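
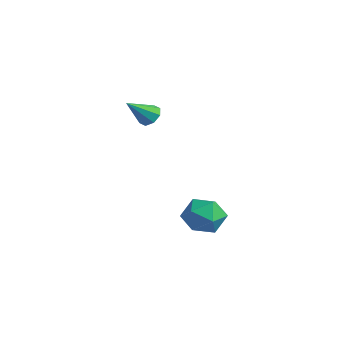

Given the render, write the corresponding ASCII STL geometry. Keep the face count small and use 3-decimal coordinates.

solid 
facet normal 0.026 1.000 -0.015
outer loop
vertex 0.666 0.026 -3.966
vertex 0.528 0.046 -2.839
vertex 1.573 0.012 -3.283
endloop
endfacet
facet normal 0.420 0.727 -0.543
outer loop
vertex 0.666 0.026 -3.966
vertex 1.573 0.012 -3.283
vertex 1.543 -0.657 -4.201
endloop
endfacet
facet normal -0.005 0.319 -0.948
outer loop
vertex 0.666 0.026 -3.966
vertex 1.543 -0.657 -4.201
vertex 0.479 -1.036 -4.323
endloop
endfacet
facet normal -0.661 0.341 -0.668
outer loop
vertex 0.666 0.026 -3.966
vertex 0.479 -1.036 -4.323
vertex -0.147 -0.602 -3.482
endloop
endfacet
facet normal -0.642 0.761 -0.092
outer loop
vertex 0.666 0.026 -3.966
vertex -0.147 -0.602 -3.482
vertex 0.528 0.046 -2.839
endloop
endfacet
facet normal 0.918 0.306 -0.253
outer loop
vertex 1.543 -0.657 -4.201
vertex 1.573 0.012 -3.283
vertex 1.947 -1.058 -3.218
endloop
endfacet
facet normal 0.280 0.747 0.603
outer loop
vertex 1.573 0.012 -3.283
vertex 0.528 0.046 -2.839
vertex 1.321 -0.624 -2.377
endloop
endfacet
facet normal -0.801 0.362 0.477
outer loop
vertex 0.528 0.046 -2.839
vertex -0.147 -0.602 -3.482
vertex 0.257 -1.003 -2.499
endloop
endfacet
facet normal -0.832 -0.318 -0.455
outer loop
vertex -0.147 -0.602 -3.482
vertex 0.479 -1.036 -4.323
vertex 0.227 -1.672 -3.417
endloop
endfacet
facet normal 0.230 -0.353 -0.907
outer loop
vertex 0.479 -1.036 -4.323
vertex 1.543 -0.657 -4.201
vertex 1.272 -1.706 -3.861
endloop
endfacet
facet normal 0.661 -0.341 0.668
outer loop
vertex 1.134 -1.686 -2.734
vertex 1.947 -1.058 -3.218
vertex 1.321 -0.624 -2.377
endloop
endfacet
facet normal 0.005 -0.319 0.948
outer loop
vertex 1.134 -1.686 -2.734
vertex 1.321 -0.624 -2.377
vertex 0.257 -1.003 -2.499
endloop
endfacet
facet normal -0.420 -0.727 0.543
outer loop
vertex 1.134 -1.686 -2.734
vertex 0.257 -1.003 -2.499
vertex 0.227 -1.672 -3.417
endloop
endfacet
facet normal -0.026 -1.000 0.015
outer loop
vertex 1.134 -1.686 -2.734
vertex 0.227 -1.672 -3.417
vertex 1.272 -1.706 -3.861
endloop
endfacet
facet normal 0.642 -0.761 0.092
outer loop
vertex 1.134 -1.686 -2.734
vertex 1.272 -1.706 -3.861
vertex 1.947 -1.058 -3.218
endloop
endfacet
facet normal 0.832 0.318 0.455
outer loop
vertex 1.321 -0.624 -2.377
vertex 1.947 -1.058 -3.218
vertex 1.573 0.012 -3.283
endloop
endfacet
facet normal -0.230 0.353 0.907
outer loop
vertex 0.257 -1.003 -2.499
vertex 1.321 -0.624 -2.377
vertex 0.528 0.046 -2.839
endloop
endfacet
facet normal -0.918 -0.306 0.253
outer loop
vertex 0.227 -1.672 -3.417
vertex 0.257 -1.003 -2.499
vertex -0.147 -0.602 -3.482
endloop
endfacet
facet normal -0.280 -0.747 -0.603
outer loop
vertex 1.272 -1.706 -3.861
vertex 0.227 -1.672 -3.417
vertex 0.479 -1.036 -4.323
endloop
endfacet
facet normal 0.801 -0.362 -0.477
outer loop
vertex 1.947 -1.058 -3.218
vertex 1.272 -1.706 -3.861
vertex 1.543 -0.657 -4.201
endloop
endfacet
facet normal 0.008 0.760 -0.650
outer loop
vertex -1.384 -1.7 2.366
vertex -1.994 -1.86 2.171
vertex -1.742 -1.466 2.635
endloop
endfacet
facet normal 0.658 0.161 0.736
outer loop
vertex -1.384 -1.7 2.366
vertex -1.742 -1.466 2.635
vertex -2.006 -3.1 3.229
endloop
endfacet
facet normal 0.007 0.760 -0.649
outer loop
vertex -1.742 -1.466 2.635
vertex -1.994 -1.86 2.171
vertex -2.247 -1.463 2.633
endloop
endfacet
facet normal -0.002 0.342 0.940
outer loop
vertex -1.742 -1.466 2.635
vertex -2.247 -1.463 2.633
vertex -2.006 -3.1 3.229
endloop
endfacet
facet normal 0.007 0.760 -0.650
outer loop
vertex -2.247 -1.463 2.633
vertex -1.994 -1.86 2.171
vertex -2.604 -1.693 2.36
endloop
endfacet
facet normal -0.665 0.167 0.728
outer loop
vertex -2.247 -1.463 2.633
vertex -2.604 -1.693 2.36
vertex -2.006 -3.1 3.229
endloop
endfacet
facet normal 0.007 0.761 -0.648
outer loop
vertex -2.604 -1.693 2.36
vertex -1.994 -1.86 2.171
vertex -2.604 -2.021 1.975
endloop
endfacet
facet normal -0.939 -0.262 0.223
outer loop
vertex -2.604 -1.693 2.36
vertex -2.604 -2.021 1.975
vertex -2.006 -3.1 3.229
endloop
endfacet
facet normal 0.008 0.760 -0.650
outer loop
vertex -2.604 -2.021 1.975
vertex -1.994 -1.86 2.171
vertex -2.246 -2.255 1.706
endloop
endfacet
facet normal -0.664 -0.693 -0.280
outer loop
vertex -2.604 -2.021 1.975
vertex -2.246 -2.255 1.706
vertex -2.006 -3.1 3.229
endloop
endfacet
facet normal 0.007 0.760 -0.650
outer loop
vertex -2.246 -2.255 1.706
vertex -1.994 -1.86 2.171
vertex -1.741 -2.258 1.708
endloop
endfacet
facet normal -0.003 -0.875 -0.485
outer loop
vertex -2.246 -2.255 1.706
vertex -1.741 -2.258 1.708
vertex -2.006 -3.1 3.229
endloop
endfacet
facet normal 0.008 0.761 -0.649
outer loop
vertex -1.741 -2.258 1.708
vertex -1.994 -1.86 2.171
vertex -1.384 -2.028 1.982
endloop
endfacet
facet normal 0.660 -0.700 -0.272
outer loop
vertex -1.741 -2.258 1.708
vertex -1.384 -2.028 1.982
vertex -2.006 -3.1 3.229
endloop
endfacet
facet normal 0.008 0.760 -0.649
outer loop
vertex -1.384 -2.028 1.982
vertex -1.994 -1.86 2.171
vertex -1.384 -1.7 2.366
endloop
endfacet
facet normal 0.934 -0.272 0.232
outer loop
vertex -1.384 -2.028 1.982
vertex -1.384 -1.7 2.366
vertex -2.006 -3.1 3.229
endloop
endfacet

endsolid


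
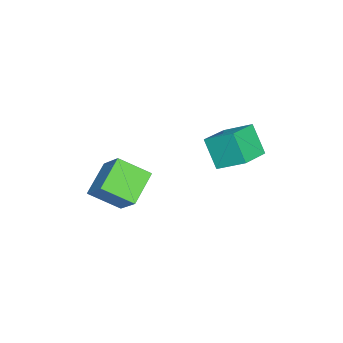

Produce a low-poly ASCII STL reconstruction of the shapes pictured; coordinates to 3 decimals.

solid 
facet normal -0.354 -0.407 0.842
outer loop
vertex 1.529 1.875 3.301
vertex -0.463 2.526 2.779
vertex 1.252 0.34 2.443
endloop
endfacet
facet normal 0.922 -0.302 0.242
outer loop
vertex 1.943 1.134 0.801
vertex 1.529 1.875 3.301
vertex 1.252 0.34 2.443
endloop
endfacet
facet normal -0.354 -0.407 0.842
outer loop
vertex 1.252 0.34 2.443
vertex -0.463 2.526 2.779
vertex -0.74 0.992 1.921
endloop
endfacet
facet normal -0.156 -0.862 -0.482
outer loop
vertex -0.74 0.992 1.921
vertex 1.943 1.134 0.801
vertex 1.252 0.34 2.443
endloop
endfacet
facet normal 0.155 0.862 0.482
outer loop
vertex 1.529 1.875 3.301
vertex 0.228 3.32 1.137
vertex -0.463 2.526 2.779
endloop
endfacet
facet normal 0.922 -0.302 0.242
outer loop
vertex 2.22 2.668 1.659
vertex 1.529 1.875 3.301
vertex 1.943 1.134 0.801
endloop
endfacet
facet normal 0.156 0.862 0.482
outer loop
vertex 2.22 2.668 1.659
vertex 0.228 3.32 1.137
vertex 1.529 1.875 3.301
endloop
endfacet
facet normal -0.922 0.302 -0.242
outer loop
vertex -0.463 2.526 2.779
vertex 0.228 3.32 1.137
vertex -0.74 0.992 1.921
endloop
endfacet
facet normal -0.156 -0.862 -0.482
outer loop
vertex -0.049 1.785 0.279
vertex 1.943 1.134 0.801
vertex -0.74 0.992 1.921
endloop
endfacet
facet normal -0.922 0.302 -0.242
outer loop
vertex -0.74 0.992 1.921
vertex 0.228 3.32 1.137
vertex -0.049 1.785 0.279
endloop
endfacet
facet normal 0.354 0.407 -0.842
outer loop
vertex -0.049 1.785 0.279
vertex 2.22 2.668 1.659
vertex 1.943 1.134 0.801
endloop
endfacet
facet normal 0.354 0.407 -0.842
outer loop
vertex 0.228 3.32 1.137
vertex 2.22 2.668 1.659
vertex -0.049 1.785 0.279
endloop
endfacet
facet normal -0.820 0.219 0.529
outer loop
vertex 3.171 -3.659 1.756
vertex 2.932 -1.973 0.688
vertex 2.023 -4.681 0.4
endloop
endfacet
facet normal 0.119 -0.839 0.531
outer loop
vertex 3.768 -5.147 -0.728
vertex 3.171 -3.659 1.756
vertex 2.023 -4.681 0.4
endloop
endfacet
facet normal -0.820 0.219 0.530
outer loop
vertex 2.023 -4.681 0.4
vertex 2.932 -1.973 0.688
vertex 1.783 -2.995 -0.668
endloop
endfacet
facet normal -0.561 -0.499 -0.661
outer loop
vertex 1.783 -2.995 -0.668
vertex 3.768 -5.147 -0.728
vertex 2.023 -4.681 0.4
endloop
endfacet
facet normal 0.561 0.498 0.661
outer loop
vertex 3.171 -3.659 1.756
vertex 4.677 -2.439 -0.44
vertex 2.932 -1.973 0.688
endloop
endfacet
facet normal 0.119 -0.839 0.531
outer loop
vertex 4.917 -4.125 0.628
vertex 3.171 -3.659 1.756
vertex 3.768 -5.147 -0.728
endloop
endfacet
facet normal 0.560 0.499 0.661
outer loop
vertex 4.917 -4.125 0.628
vertex 4.677 -2.439 -0.44
vertex 3.171 -3.659 1.756
endloop
endfacet
facet normal -0.119 0.839 -0.531
outer loop
vertex 2.932 -1.973 0.688
vertex 4.677 -2.439 -0.44
vertex 1.783 -2.995 -0.668
endloop
endfacet
facet normal -0.560 -0.498 -0.661
outer loop
vertex 3.529 -3.461 -1.796
vertex 3.768 -5.147 -0.728
vertex 1.783 -2.995 -0.668
endloop
endfacet
facet normal -0.119 0.839 -0.531
outer loop
vertex 1.783 -2.995 -0.668
vertex 4.677 -2.439 -0.44
vertex 3.529 -3.461 -1.796
endloop
endfacet
facet normal 0.820 -0.219 -0.529
outer loop
vertex 3.529 -3.461 -1.796
vertex 4.917 -4.125 0.628
vertex 3.768 -5.147 -0.728
endloop
endfacet
facet normal 0.820 -0.219 -0.529
outer loop
vertex 4.677 -2.439 -0.44
vertex 4.917 -4.125 0.628
vertex 3.529 -3.461 -1.796
endloop
endfacet

endsolid


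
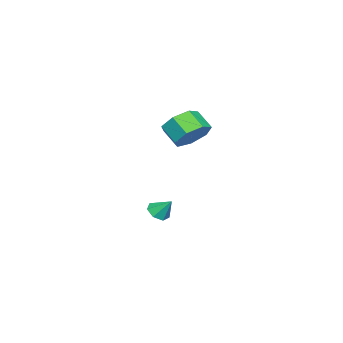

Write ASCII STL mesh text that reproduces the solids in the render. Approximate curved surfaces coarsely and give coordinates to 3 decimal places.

solid 
facet normal -0.095 -0.664 -0.742
outer loop
vertex -1.949 -1.351 -4.146
vertex -2.457 -0.951 -4.439
vertex -1.756 -0.928 -4.549
endloop
endfacet
facet normal 0.879 0.050 0.474
outer loop
vertex -1.949 -1.351 -4.146
vertex -1.756 -0.928 -4.549
vertex -2.343 -0.149 -3.541
endloop
endfacet
facet normal -0.095 -0.664 -0.741
outer loop
vertex -1.756 -0.928 -4.549
vertex -2.457 -0.951 -4.439
vertex -2.091 -0.522 -4.87
endloop
endfacet
facet normal 0.781 0.624 -0.027
outer loop
vertex -1.756 -0.928 -4.549
vertex -2.091 -0.522 -4.87
vertex -2.343 -0.149 -3.541
endloop
endfacet
facet normal -0.095 -0.664 -0.742
outer loop
vertex -2.091 -0.522 -4.87
vertex -2.457 -0.951 -4.439
vertex -2.701 -0.439 -4.866
endloop
endfacet
facet normal 0.129 0.961 -0.245
outer loop
vertex -2.091 -0.522 -4.87
vertex -2.701 -0.439 -4.866
vertex -2.343 -0.149 -3.541
endloop
endfacet
facet normal -0.093 -0.663 -0.742
outer loop
vertex -2.701 -0.439 -4.866
vertex -2.457 -0.951 -4.439
vertex -3.128 -0.743 -4.541
endloop
endfacet
facet normal -0.589 0.808 -0.018
outer loop
vertex -2.701 -0.439 -4.866
vertex -3.128 -0.743 -4.541
vertex -2.343 -0.149 -3.541
endloop
endfacet
facet normal -0.093 -0.664 -0.742
outer loop
vertex -3.128 -0.743 -4.541
vertex -2.457 -0.951 -4.439
vertex -3.049 -1.203 -4.139
endloop
endfacet
facet normal -0.829 0.281 0.484
outer loop
vertex -3.128 -0.743 -4.541
vertex -3.049 -1.203 -4.139
vertex -2.343 -0.149 -3.541
endloop
endfacet
facet normal -0.094 -0.664 -0.742
outer loop
vertex -3.049 -1.203 -4.139
vertex -2.457 -0.951 -4.439
vertex -2.524 -1.474 -3.963
endloop
endfacet
facet normal -0.412 -0.225 0.883
outer loop
vertex -3.049 -1.203 -4.139
vertex -2.524 -1.474 -3.963
vertex -2.343 -0.149 -3.541
endloop
endfacet
facet normal -0.094 -0.663 -0.742
outer loop
vertex -2.524 -1.474 -3.963
vertex -2.457 -0.951 -4.439
vertex -1.949 -1.351 -4.146
endloop
endfacet
facet normal 0.349 -0.327 0.878
outer loop
vertex -2.524 -1.474 -3.963
vertex -1.949 -1.351 -4.146
vertex -2.343 -0.149 -3.541
endloop
endfacet
facet normal 0.300 0.710 -0.637
outer loop
vertex 0.271 1.207 1.685
vertex -0.648 1.764 1.872
vertex 0.306 1.831 2.396
endloop
endfacet
facet normal 0.953 -0.249 0.172
outer loop
vertex 0.271 1.207 1.685
vertex 0.306 1.831 2.396
vertex -0.114 0.299 2.501
endloop
endfacet
facet normal 0.953 -0.249 0.172
outer loop
vertex -0.114 0.299 2.501
vertex 0.306 1.831 2.396
vertex -0.079 0.923 3.212
endloop
endfacet
facet normal -0.301 -0.709 0.637
outer loop
vertex -0.114 0.299 2.501
vertex -0.079 0.923 3.212
vertex -1.032 0.856 2.688
endloop
endfacet
facet normal 0.300 0.710 -0.637
outer loop
vertex 0.306 1.831 2.396
vertex -0.648 1.764 1.872
vertex -0.377 2.404 2.712
endloop
endfacet
facet normal 0.623 0.360 0.694
outer loop
vertex 0.306 1.831 2.396
vertex -0.377 2.404 2.712
vertex -0.079 0.923 3.212
endloop
endfacet
facet normal 0.623 0.360 0.694
outer loop
vertex -0.079 0.923 3.212
vertex -0.377 2.404 2.712
vertex -0.762 1.496 3.528
endloop
endfacet
facet normal -0.301 -0.710 0.637
outer loop
vertex -0.079 0.923 3.212
vertex -0.762 1.496 3.528
vertex -1.032 0.856 2.688
endloop
endfacet
facet normal 0.301 0.709 -0.637
outer loop
vertex -0.377 2.404 2.712
vertex -0.648 1.764 1.872
vertex -1.264 2.495 2.395
endloop
endfacet
facet normal -0.176 0.698 0.694
outer loop
vertex -0.377 2.404 2.712
vertex -1.264 2.495 2.395
vertex -0.762 1.496 3.528
endloop
endfacet
facet normal -0.177 0.698 0.694
outer loop
vertex -0.762 1.496 3.528
vertex -1.264 2.495 2.395
vertex -1.648 1.587 3.211
endloop
endfacet
facet normal -0.301 -0.709 0.637
outer loop
vertex -0.762 1.496 3.528
vertex -1.648 1.587 3.211
vertex -1.032 0.856 2.688
endloop
endfacet
facet normal 0.301 0.709 -0.637
outer loop
vertex -1.264 2.495 2.395
vertex -0.648 1.764 1.872
vertex -1.686 2.036 1.685
endloop
endfacet
facet normal -0.843 0.510 0.171
outer loop
vertex -1.264 2.495 2.395
vertex -1.686 2.036 1.685
vertex -1.648 1.587 3.211
endloop
endfacet
facet normal -0.842 0.511 0.171
outer loop
vertex -1.648 1.587 3.211
vertex -1.686 2.036 1.685
vertex -2.071 1.128 2.501
endloop
endfacet
facet normal -0.300 -0.709 0.638
outer loop
vertex -1.648 1.587 3.211
vertex -2.071 1.128 2.501
vertex -1.032 0.856 2.688
endloop
endfacet
facet normal 0.301 0.710 -0.637
outer loop
vertex -1.686 2.036 1.685
vertex -0.648 1.764 1.872
vertex -1.327 1.372 1.115
endloop
endfacet
facet normal -0.875 -0.061 -0.480
outer loop
vertex -1.686 2.036 1.685
vertex -1.327 1.372 1.115
vertex -2.071 1.128 2.501
endloop
endfacet
facet normal -0.875 -0.061 -0.480
outer loop
vertex -2.071 1.128 2.501
vertex -1.327 1.372 1.115
vertex -1.712 0.464 1.931
endloop
endfacet
facet normal -0.300 -0.710 0.637
outer loop
vertex -2.071 1.128 2.501
vertex -1.712 0.464 1.931
vertex -1.032 0.856 2.688
endloop
endfacet
facet normal 0.301 0.709 -0.637
outer loop
vertex -1.327 1.372 1.115
vertex -0.648 1.764 1.872
vertex -0.456 1.003 1.116
endloop
endfacet
facet normal -0.248 -0.587 -0.770
outer loop
vertex -1.327 1.372 1.115
vertex -0.456 1.003 1.116
vertex -1.712 0.464 1.931
endloop
endfacet
facet normal -0.248 -0.587 -0.770
outer loop
vertex -1.712 0.464 1.931
vertex -0.456 1.003 1.116
vertex -0.841 0.095 1.932
endloop
endfacet
facet normal -0.301 -0.709 0.638
outer loop
vertex -1.712 0.464 1.931
vertex -0.841 0.095 1.932
vertex -1.032 0.856 2.688
endloop
endfacet
facet normal 0.300 0.709 -0.638
outer loop
vertex -0.456 1.003 1.116
vertex -0.648 1.764 1.872
vertex 0.271 1.207 1.685
endloop
endfacet
facet normal 0.564 -0.671 -0.481
outer loop
vertex -0.456 1.003 1.116
vertex 0.271 1.207 1.685
vertex -0.841 0.095 1.932
endloop
endfacet
facet normal 0.564 -0.671 -0.481
outer loop
vertex -0.841 0.095 1.932
vertex 0.271 1.207 1.685
vertex -0.114 0.299 2.501
endloop
endfacet
facet normal -0.300 -0.709 0.638
outer loop
vertex -0.841 0.095 1.932
vertex -0.114 0.299 2.501
vertex -1.032 0.856 2.688
endloop
endfacet

endsolid


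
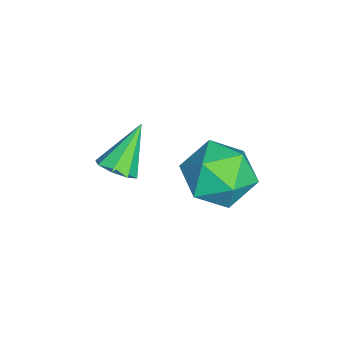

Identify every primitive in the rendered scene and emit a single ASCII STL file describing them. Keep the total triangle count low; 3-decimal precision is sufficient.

solid 
facet normal 0.364 0.835 0.413
outer loop
vertex 1.707 2.367 -0.004
vertex 1.572 1.877 1.105
vertex 2.617 1.724 0.493
endloop
endfacet
facet normal 0.643 0.729 -0.235
outer loop
vertex 1.707 2.367 -0.004
vertex 2.617 1.724 0.493
vertex 2.345 1.584 -0.688
endloop
endfacet
facet normal 0.107 0.702 -0.704
outer loop
vertex 1.707 2.367 -0.004
vertex 2.345 1.584 -0.688
vertex 1.133 1.65 -0.806
endloop
endfacet
facet normal -0.504 0.791 -0.346
outer loop
vertex 1.707 2.367 -0.004
vertex 1.133 1.65 -0.806
vertex 0.655 1.83 0.302
endloop
endfacet
facet normal -0.346 0.873 0.344
outer loop
vertex 1.707 2.367 -0.004
vertex 0.655 1.83 0.302
vertex 1.572 1.877 1.105
endloop
endfacet
facet normal 0.968 0.094 -0.234
outer loop
vertex 2.345 1.584 -0.688
vertex 2.617 1.724 0.493
vertex 2.605 0.61 -0.002
endloop
endfacet
facet normal 0.516 0.264 0.815
outer loop
vertex 2.617 1.724 0.493
vertex 1.572 1.877 1.105
vertex 2.127 0.79 1.106
endloop
endfacet
facet normal -0.632 0.326 0.703
outer loop
vertex 1.572 1.877 1.105
vertex 0.655 1.83 0.302
vertex 0.915 0.856 0.988
endloop
endfacet
facet normal -0.889 0.194 -0.415
outer loop
vertex 0.655 1.83 0.302
vertex 1.133 1.65 -0.806
vertex 0.643 0.716 -0.193
endloop
endfacet
facet normal 0.099 0.050 -0.994
outer loop
vertex 1.133 1.65 -0.806
vertex 2.345 1.584 -0.688
vertex 1.688 0.563 -0.805
endloop
endfacet
facet normal 0.504 -0.791 0.346
outer loop
vertex 1.553 0.073 0.304
vertex 2.605 0.61 -0.002
vertex 2.127 0.79 1.106
endloop
endfacet
facet normal -0.107 -0.702 0.704
outer loop
vertex 1.553 0.073 0.304
vertex 2.127 0.79 1.106
vertex 0.915 0.856 0.988
endloop
endfacet
facet normal -0.643 -0.729 0.235
outer loop
vertex 1.553 0.073 0.304
vertex 0.915 0.856 0.988
vertex 0.643 0.716 -0.193
endloop
endfacet
facet normal -0.364 -0.835 -0.413
outer loop
vertex 1.553 0.073 0.304
vertex 0.643 0.716 -0.193
vertex 1.688 0.563 -0.805
endloop
endfacet
facet normal 0.346 -0.873 -0.344
outer loop
vertex 1.553 0.073 0.304
vertex 1.688 0.563 -0.805
vertex 2.605 0.61 -0.002
endloop
endfacet
facet normal 0.889 -0.194 0.415
outer loop
vertex 2.127 0.79 1.106
vertex 2.605 0.61 -0.002
vertex 2.617 1.724 0.493
endloop
endfacet
facet normal -0.099 -0.050 0.994
outer loop
vertex 0.915 0.856 0.988
vertex 2.127 0.79 1.106
vertex 1.572 1.877 1.105
endloop
endfacet
facet normal -0.968 -0.094 0.234
outer loop
vertex 0.643 0.716 -0.193
vertex 0.915 0.856 0.988
vertex 0.655 1.83 0.302
endloop
endfacet
facet normal -0.516 -0.264 -0.815
outer loop
vertex 1.688 0.563 -0.805
vertex 0.643 0.716 -0.193
vertex 1.133 1.65 -0.806
endloop
endfacet
facet normal 0.632 -0.326 -0.703
outer loop
vertex 2.605 0.61 -0.002
vertex 1.688 0.563 -0.805
vertex 2.345 1.584 -0.688
endloop
endfacet
facet normal 0.565 -0.354 -0.745
outer loop
vertex 1.78 -1.387 -0.228
vertex 1.272 -1.797 -0.418
vertex 1.462 -1.164 -0.575
endloop
endfacet
facet normal 0.329 0.902 0.278
outer loop
vertex 1.78 -1.387 -0.228
vertex 1.462 -1.164 -0.575
vertex 0.288 -1.183 0.878
endloop
endfacet
facet normal 0.565 -0.354 -0.745
outer loop
vertex 1.462 -1.164 -0.575
vertex 1.272 -1.797 -0.418
vertex 1.033 -1.311 -0.83
endloop
endfacet
facet normal -0.227 0.959 -0.171
outer loop
vertex 1.462 -1.164 -0.575
vertex 1.033 -1.311 -0.83
vertex 0.288 -1.183 0.878
endloop
endfacet
facet normal 0.566 -0.353 -0.745
outer loop
vertex 1.033 -1.311 -0.83
vertex 1.272 -1.797 -0.418
vertex 0.744 -1.744 -0.844
endloop
endfacet
facet normal -0.766 0.523 -0.373
outer loop
vertex 1.033 -1.311 -0.83
vertex 0.744 -1.744 -0.844
vertex 0.288 -1.183 0.878
endloop
endfacet
facet normal 0.566 -0.353 -0.745
outer loop
vertex 0.744 -1.744 -0.844
vertex 1.272 -1.797 -0.418
vertex 0.764 -2.208 -0.609
endloop
endfacet
facet normal -0.967 -0.147 -0.208
outer loop
vertex 0.744 -1.744 -0.844
vertex 0.764 -2.208 -0.609
vertex 0.288 -1.183 0.878
endloop
endfacet
facet normal 0.566 -0.353 -0.745
outer loop
vertex 0.764 -2.208 -0.609
vertex 1.272 -1.797 -0.418
vertex 1.082 -2.431 -0.262
endloop
endfacet
facet normal -0.714 -0.662 0.228
outer loop
vertex 0.764 -2.208 -0.609
vertex 1.082 -2.431 -0.262
vertex 0.288 -1.183 0.878
endloop
endfacet
facet normal 0.565 -0.353 -0.746
outer loop
vertex 1.082 -2.431 -0.262
vertex 1.272 -1.797 -0.418
vertex 1.511 -2.283 -0.007
endloop
endfacet
facet normal -0.155 -0.718 0.678
outer loop
vertex 1.082 -2.431 -0.262
vertex 1.511 -2.283 -0.007
vertex 0.288 -1.183 0.878
endloop
endfacet
facet normal 0.564 -0.353 -0.746
outer loop
vertex 1.511 -2.283 -0.007
vertex 1.272 -1.797 -0.418
vertex 1.8 -1.851 0.007
endloop
endfacet
facet normal 0.381 -0.284 0.880
outer loop
vertex 1.511 -2.283 -0.007
vertex 1.8 -1.851 0.007
vertex 0.288 -1.183 0.878
endloop
endfacet
facet normal 0.564 -0.354 -0.746
outer loop
vertex 1.8 -1.851 0.007
vertex 1.272 -1.797 -0.418
vertex 1.78 -1.387 -0.228
endloop
endfacet
facet normal 0.583 0.387 0.715
outer loop
vertex 1.8 -1.851 0.007
vertex 1.78 -1.387 -0.228
vertex 0.288 -1.183 0.878
endloop
endfacet

endsolid


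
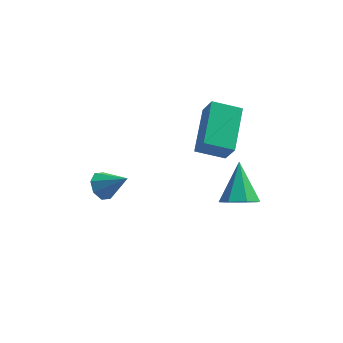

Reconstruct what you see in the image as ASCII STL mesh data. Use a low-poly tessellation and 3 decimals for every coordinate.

solid 
facet normal -0.005 -0.762 -0.647
outer loop
vertex 2.093 -1.592 -3.479
vertex 1.394 -1.841 -3.18
vertex 1.526 -1.331 -3.782
endloop
endfacet
facet normal 0.535 0.776 -0.334
outer loop
vertex 2.093 -1.592 -3.479
vertex 1.526 -1.331 -3.782
vertex 1.406 -0.499 -2.04
endloop
endfacet
facet normal -0.007 -0.762 -0.647
outer loop
vertex 1.526 -1.331 -3.782
vertex 1.394 -1.841 -3.18
vertex 0.859 -1.453 -3.631
endloop
endfacet
facet normal -0.256 0.865 -0.431
outer loop
vertex 1.526 -1.331 -3.782
vertex 0.859 -1.453 -3.631
vertex 1.406 -0.499 -2.04
endloop
endfacet
facet normal -0.007 -0.762 -0.648
outer loop
vertex 0.859 -1.453 -3.631
vertex 1.394 -1.841 -3.18
vertex 0.596 -1.868 -3.14
endloop
endfacet
facet normal -0.854 0.520 -0.018
outer loop
vertex 0.859 -1.453 -3.631
vertex 0.596 -1.868 -3.14
vertex 1.406 -0.499 -2.04
endloop
endfacet
facet normal -0.007 -0.763 -0.647
outer loop
vertex 0.596 -1.868 -3.14
vertex 1.394 -1.841 -3.18
vertex 0.934 -2.262 -2.679
endloop
endfacet
facet normal -0.806 0.001 0.592
outer loop
vertex 0.596 -1.868 -3.14
vertex 0.934 -2.262 -2.679
vertex 1.406 -0.499 -2.04
endloop
endfacet
facet normal -0.006 -0.763 -0.647
outer loop
vertex 0.934 -2.262 -2.679
vertex 1.394 -1.841 -3.18
vertex 1.619 -2.339 -2.595
endloop
endfacet
facet normal -0.149 -0.301 0.942
outer loop
vertex 0.934 -2.262 -2.679
vertex 1.619 -2.339 -2.595
vertex 1.406 -0.499 -2.04
endloop
endfacet
facet normal -0.006 -0.763 -0.647
outer loop
vertex 1.619 -2.339 -2.595
vertex 1.394 -1.841 -3.18
vertex 2.135 -2.041 -2.951
endloop
endfacet
facet normal 0.621 -0.159 0.767
outer loop
vertex 1.619 -2.339 -2.595
vertex 2.135 -2.041 -2.951
vertex 1.406 -0.499 -2.04
endloop
endfacet
facet normal -0.006 -0.762 -0.648
outer loop
vertex 2.135 -2.041 -2.951
vertex 1.394 -1.841 -3.18
vertex 2.093 -1.592 -3.479
endloop
endfacet
facet normal 0.926 0.320 0.199
outer loop
vertex 2.135 -2.041 -2.951
vertex 2.093 -1.592 -3.479
vertex 1.406 -0.499 -2.04
endloop
endfacet
facet normal -0.724 0.258 -0.640
outer loop
vertex -3.262 -2.798 -1.278
vertex -3.689 -2.926 -0.847
vertex -3.367 -2.422 -1.008
endloop
endfacet
facet normal 0.894 0.398 -0.207
outer loop
vertex -3.262 -2.798 -1.278
vertex -3.367 -2.422 -1.008
vertex -2.771 -3.254 -0.033
endloop
endfacet
facet normal -0.724 0.258 -0.640
outer loop
vertex -3.367 -2.422 -1.008
vertex -3.689 -2.926 -0.847
vertex -3.66 -2.341 -0.644
endloop
endfacet
facet normal 0.578 0.761 0.296
outer loop
vertex -3.367 -2.422 -1.008
vertex -3.66 -2.341 -0.644
vertex -2.771 -3.254 -0.033
endloop
endfacet
facet normal -0.723 0.258 -0.641
outer loop
vertex -3.66 -2.341 -0.644
vertex -3.689 -2.926 -0.847
vertex -3.971 -2.603 -0.399
endloop
endfacet
facet normal 0.096 0.617 0.781
outer loop
vertex -3.66 -2.341 -0.644
vertex -3.971 -2.603 -0.399
vertex -2.771 -3.254 -0.033
endloop
endfacet
facet normal -0.724 0.257 -0.641
outer loop
vertex -3.971 -2.603 -0.399
vertex -3.689 -2.926 -0.847
vertex -4.116 -3.054 -0.416
endloop
endfacet
facet normal -0.267 0.049 0.963
outer loop
vertex -3.971 -2.603 -0.399
vertex -4.116 -3.054 -0.416
vertex -2.771 -3.254 -0.033
endloop
endfacet
facet normal -0.723 0.259 -0.640
outer loop
vertex -4.116 -3.054 -0.416
vertex -3.689 -2.926 -0.847
vertex -4.012 -3.43 -0.686
endloop
endfacet
facet normal -0.300 -0.610 0.734
outer loop
vertex -4.116 -3.054 -0.416
vertex -4.012 -3.43 -0.686
vertex -2.771 -3.254 -0.033
endloop
endfacet
facet normal -0.723 0.258 -0.641
outer loop
vertex -4.012 -3.43 -0.686
vertex -3.689 -2.926 -0.847
vertex -3.718 -3.511 -1.05
endloop
endfacet
facet normal 0.017 -0.973 0.230
outer loop
vertex -4.012 -3.43 -0.686
vertex -3.718 -3.511 -1.05
vertex -2.771 -3.254 -0.033
endloop
endfacet
facet normal -0.724 0.258 -0.640
outer loop
vertex -3.718 -3.511 -1.05
vertex -3.689 -2.926 -0.847
vertex -3.408 -3.249 -1.295
endloop
endfacet
facet normal 0.499 -0.828 -0.255
outer loop
vertex -3.718 -3.511 -1.05
vertex -3.408 -3.249 -1.295
vertex -2.771 -3.254 -0.033
endloop
endfacet
facet normal -0.724 0.258 -0.640
outer loop
vertex -3.408 -3.249 -1.295
vertex -3.689 -2.926 -0.847
vertex -3.262 -2.798 -1.278
endloop
endfacet
facet normal 0.861 -0.262 -0.436
outer loop
vertex -3.408 -3.249 -1.295
vertex -3.262 -2.798 -1.278
vertex -2.771 -3.254 -0.033
endloop
endfacet
facet normal -0.945 0.055 0.322
outer loop
vertex 0.018 -1.312 0.035
vertex 0.378 0.499 0.779
vertex -0.301 -0.83 -0.983
endloop
endfacet
facet normal -0.181 -0.910 -0.374
outer loop
vertex 0.862 -0.899 -1.379
vertex 0.018 -1.312 0.035
vertex -0.301 -0.83 -0.983
endloop
endfacet
facet normal -0.945 0.056 0.322
outer loop
vertex -0.301 -0.83 -0.983
vertex 0.378 0.499 0.779
vertex 0.06 0.98 -0.239
endloop
endfacet
facet normal -0.272 0.412 -0.870
outer loop
vertex 0.06 0.98 -0.239
vertex 0.862 -0.899 -1.379
vertex -0.301 -0.83 -0.983
endloop
endfacet
facet normal 0.272 -0.411 0.870
outer loop
vertex 0.018 -1.312 0.035
vertex 1.541 0.43 0.383
vertex 0.378 0.499 0.779
endloop
endfacet
facet normal -0.181 -0.910 -0.374
outer loop
vertex 1.18 -1.38 -0.361
vertex 0.018 -1.312 0.035
vertex 0.862 -0.899 -1.379
endloop
endfacet
facet normal 0.272 -0.412 0.870
outer loop
vertex 1.18 -1.38 -0.361
vertex 1.541 0.43 0.383
vertex 0.018 -1.312 0.035
endloop
endfacet
facet normal 0.181 0.910 0.373
outer loop
vertex 0.378 0.499 0.779
vertex 1.541 0.43 0.383
vertex 0.06 0.98 -0.239
endloop
endfacet
facet normal -0.272 0.411 -0.870
outer loop
vertex 1.222 0.912 -0.635
vertex 0.862 -0.899 -1.379
vertex 0.06 0.98 -0.239
endloop
endfacet
facet normal 0.181 0.910 0.374
outer loop
vertex 0.06 0.98 -0.239
vertex 1.541 0.43 0.383
vertex 1.222 0.912 -0.635
endloop
endfacet
facet normal 0.945 -0.056 -0.322
outer loop
vertex 1.222 0.912 -0.635
vertex 1.18 -1.38 -0.361
vertex 0.862 -0.899 -1.379
endloop
endfacet
facet normal 0.945 -0.056 -0.323
outer loop
vertex 1.541 0.43 0.383
vertex 1.18 -1.38 -0.361
vertex 1.222 0.912 -0.635
endloop
endfacet

endsolid


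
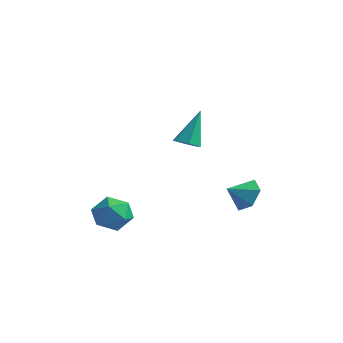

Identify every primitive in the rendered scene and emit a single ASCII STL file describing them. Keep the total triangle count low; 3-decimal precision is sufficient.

solid 
facet normal -0.819 -0.220 0.530
outer loop
vertex -2.237 -1.557 -3.35
vertex -1.837 -2.437 -3.097
vertex -1.681 -1.634 -2.523
endloop
endfacet
facet normal -0.704 0.485 0.519
outer loop
vertex -2.237 -1.557 -3.35
vertex -1.681 -1.634 -2.523
vertex -1.577 -0.842 -3.122
endloop
endfacet
facet normal -0.699 0.697 -0.162
outer loop
vertex -2.237 -1.557 -3.35
vertex -1.577 -0.842 -3.122
vertex -1.669 -1.154 -4.066
endloop
endfacet
facet normal -0.810 0.124 -0.573
outer loop
vertex -2.237 -1.557 -3.35
vertex -1.669 -1.154 -4.066
vertex -1.83 -2.14 -4.051
endloop
endfacet
facet normal -0.884 -0.444 -0.145
outer loop
vertex -2.237 -1.557 -3.35
vertex -1.83 -2.14 -4.051
vertex -1.837 -2.437 -3.097
endloop
endfacet
facet normal -0.057 0.607 0.793
outer loop
vertex -1.577 -0.842 -3.122
vertex -1.681 -1.634 -2.523
vertex -0.77 -1.28 -2.729
endloop
endfacet
facet normal -0.242 -0.533 0.811
outer loop
vertex -1.681 -1.634 -2.523
vertex -1.837 -2.437 -3.097
vertex -0.931 -2.266 -2.714
endloop
endfacet
facet normal -0.349 -0.894 -0.281
outer loop
vertex -1.837 -2.437 -3.097
vertex -1.83 -2.14 -4.051
vertex -1.023 -2.578 -3.658
endloop
endfacet
facet normal -0.229 0.023 -0.973
outer loop
vertex -1.83 -2.14 -4.051
vertex -1.669 -1.154 -4.066
vertex -0.919 -1.786 -4.257
endloop
endfacet
facet normal -0.049 0.950 -0.309
outer loop
vertex -1.669 -1.154 -4.066
vertex -1.577 -0.842 -3.122
vertex -0.763 -0.983 -3.683
endloop
endfacet
facet normal 0.810 -0.124 0.573
outer loop
vertex -0.363 -1.863 -3.43
vertex -0.77 -1.28 -2.729
vertex -0.931 -2.266 -2.714
endloop
endfacet
facet normal 0.699 -0.697 0.162
outer loop
vertex -0.363 -1.863 -3.43
vertex -0.931 -2.266 -2.714
vertex -1.023 -2.578 -3.658
endloop
endfacet
facet normal 0.704 -0.485 -0.519
outer loop
vertex -0.363 -1.863 -3.43
vertex -1.023 -2.578 -3.658
vertex -0.919 -1.786 -4.257
endloop
endfacet
facet normal 0.819 0.220 -0.530
outer loop
vertex -0.363 -1.863 -3.43
vertex -0.919 -1.786 -4.257
vertex -0.763 -0.983 -3.683
endloop
endfacet
facet normal 0.884 0.444 0.145
outer loop
vertex -0.363 -1.863 -3.43
vertex -0.763 -0.983 -3.683
vertex -0.77 -1.28 -2.729
endloop
endfacet
facet normal 0.229 -0.023 0.973
outer loop
vertex -0.931 -2.266 -2.714
vertex -0.77 -1.28 -2.729
vertex -1.681 -1.634 -2.523
endloop
endfacet
facet normal 0.049 -0.950 0.309
outer loop
vertex -1.023 -2.578 -3.658
vertex -0.931 -2.266 -2.714
vertex -1.837 -2.437 -3.097
endloop
endfacet
facet normal 0.057 -0.607 -0.793
outer loop
vertex -0.919 -1.786 -4.257
vertex -1.023 -2.578 -3.658
vertex -1.83 -2.14 -4.051
endloop
endfacet
facet normal 0.242 0.533 -0.811
outer loop
vertex -0.763 -0.983 -3.683
vertex -0.919 -1.786 -4.257
vertex -1.669 -1.154 -4.066
endloop
endfacet
facet normal 0.349 0.894 0.281
outer loop
vertex -0.77 -1.28 -2.729
vertex -0.763 -0.983 -3.683
vertex -1.577 -0.842 -3.122
endloop
endfacet
facet normal 0.297 0.821 -0.487
outer loop
vertex 1.878 4.083 -2.775
vertex 1.086 4.08 -3.263
vertex 1.134 4.541 -2.457
endloop
endfacet
facet normal 0.250 -0.245 0.937
outer loop
vertex 1.878 4.083 -2.775
vertex 1.134 4.541 -2.457
vertex 0.754 3.16 -2.717
endloop
endfacet
facet normal 0.297 0.821 -0.487
outer loop
vertex 1.134 4.541 -2.457
vertex 1.086 4.08 -3.263
vertex 0.342 4.538 -2.945
endloop
endfacet
facet normal -0.524 -0.016 0.851
outer loop
vertex 1.134 4.541 -2.457
vertex 0.342 4.538 -2.945
vertex 0.754 3.16 -2.717
endloop
endfacet
facet normal 0.297 0.821 -0.487
outer loop
vertex 0.342 4.538 -2.945
vertex 1.086 4.08 -3.263
vertex 0.294 4.077 -3.751
endloop
endfacet
facet normal -0.947 -0.250 0.200
outer loop
vertex 0.342 4.538 -2.945
vertex 0.294 4.077 -3.751
vertex 0.754 3.16 -2.717
endloop
endfacet
facet normal 0.298 0.821 -0.488
outer loop
vertex 0.294 4.077 -3.751
vertex 1.086 4.08 -3.263
vertex 1.038 3.618 -4.069
endloop
endfacet
facet normal -0.597 -0.713 -0.367
outer loop
vertex 0.294 4.077 -3.751
vertex 1.038 3.618 -4.069
vertex 0.754 3.16 -2.717
endloop
endfacet
facet normal 0.298 0.821 -0.488
outer loop
vertex 1.038 3.618 -4.069
vertex 1.086 4.08 -3.263
vertex 1.83 3.621 -3.581
endloop
endfacet
facet normal 0.177 -0.943 -0.282
outer loop
vertex 1.038 3.618 -4.069
vertex 1.83 3.621 -3.581
vertex 0.754 3.16 -2.717
endloop
endfacet
facet normal 0.298 0.821 -0.488
outer loop
vertex 1.83 3.621 -3.581
vertex 1.086 4.08 -3.263
vertex 1.878 4.083 -2.775
endloop
endfacet
facet normal 0.601 -0.708 0.370
outer loop
vertex 1.83 3.621 -3.581
vertex 1.878 4.083 -2.775
vertex 0.754 3.16 -2.717
endloop
endfacet
facet normal 0.023 -0.464 -0.886
outer loop
vertex 1.008 1.237 0.301
vertex 0.381 1.047 0.384
vertex 0.515 1.621 0.087
endloop
endfacet
facet normal 0.631 0.773 -0.065
outer loop
vertex 1.008 1.237 0.301
vertex 0.515 1.621 0.087
vertex 0.339 1.933 2.076
endloop
endfacet
facet normal 0.022 -0.463 -0.886
outer loop
vertex 0.515 1.621 0.087
vertex 0.381 1.047 0.384
vertex -0.111 1.431 0.171
endloop
endfacet
facet normal -0.307 0.936 -0.174
outer loop
vertex 0.515 1.621 0.087
vertex -0.111 1.431 0.171
vertex 0.339 1.933 2.076
endloop
endfacet
facet normal 0.022 -0.463 -0.886
outer loop
vertex -0.111 1.431 0.171
vertex 0.381 1.047 0.384
vertex -0.245 0.857 0.468
endloop
endfacet
facet normal -0.944 0.296 0.145
outer loop
vertex -0.111 1.431 0.171
vertex -0.245 0.857 0.468
vertex 0.339 1.933 2.076
endloop
endfacet
facet normal 0.022 -0.463 -0.886
outer loop
vertex -0.245 0.857 0.468
vertex 0.381 1.047 0.384
vertex 0.247 0.473 0.681
endloop
endfacet
facet normal -0.644 -0.507 0.573
outer loop
vertex -0.245 0.857 0.468
vertex 0.247 0.473 0.681
vertex 0.339 1.933 2.076
endloop
endfacet
facet normal 0.023 -0.464 -0.886
outer loop
vertex 0.247 0.473 0.681
vertex 0.381 1.047 0.384
vertex 0.874 0.663 0.598
endloop
endfacet
facet normal 0.293 -0.670 0.682
outer loop
vertex 0.247 0.473 0.681
vertex 0.874 0.663 0.598
vertex 0.339 1.933 2.076
endloop
endfacet
facet normal 0.023 -0.464 -0.886
outer loop
vertex 0.874 0.663 0.598
vertex 0.381 1.047 0.384
vertex 1.008 1.237 0.301
endloop
endfacet
facet normal 0.931 -0.030 0.363
outer loop
vertex 0.874 0.663 0.598
vertex 1.008 1.237 0.301
vertex 0.339 1.933 2.076
endloop
endfacet

endsolid


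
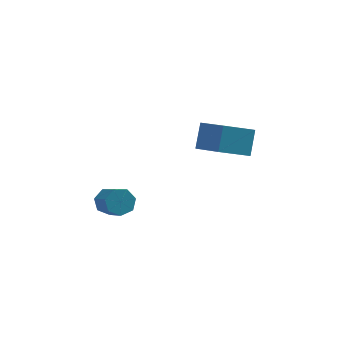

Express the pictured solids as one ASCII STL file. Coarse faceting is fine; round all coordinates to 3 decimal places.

solid 
facet normal -0.205 0.752 -0.627
outer loop
vertex -2.314 0.594 0.58
vertex -2.684 0.098 0.106
vertex -2.975 0.513 0.699
endloop
endfacet
facet normal 0.057 0.649 0.759
outer loop
vertex -2.314 0.594 0.58
vertex -2.975 0.513 0.699
vertex -1.905 -0.901 1.828
endloop
endfacet
facet normal 0.056 0.649 0.759
outer loop
vertex -1.905 -0.901 1.828
vertex -2.975 0.513 0.699
vertex -2.567 -0.983 1.947
endloop
endfacet
facet normal 0.206 -0.751 0.627
outer loop
vertex -1.905 -0.901 1.828
vertex -2.567 -0.983 1.947
vertex -2.276 -1.398 1.354
endloop
endfacet
facet normal -0.206 0.752 -0.627
outer loop
vertex -2.975 0.513 0.699
vertex -2.684 0.098 0.106
vertex -3.418 0.119 0.372
endloop
endfacet
facet normal -0.728 0.311 0.611
outer loop
vertex -2.975 0.513 0.699
vertex -3.418 0.119 0.372
vertex -2.567 -0.983 1.947
endloop
endfacet
facet normal -0.729 0.310 0.611
outer loop
vertex -2.567 -0.983 1.947
vertex -3.418 0.119 0.372
vertex -3.009 -1.377 1.619
endloop
endfacet
facet normal 0.205 -0.752 0.627
outer loop
vertex -2.567 -0.983 1.947
vertex -3.009 -1.377 1.619
vertex -2.276 -1.398 1.354
endloop
endfacet
facet normal -0.206 0.752 -0.627
outer loop
vertex -3.418 0.119 0.372
vertex -2.684 0.098 0.106
vertex -3.308 -0.291 -0.156
endloop
endfacet
facet normal -0.965 -0.262 0.002
outer loop
vertex -3.418 0.119 0.372
vertex -3.308 -0.291 -0.156
vertex -3.009 -1.377 1.619
endloop
endfacet
facet normal -0.965 -0.262 0.002
outer loop
vertex -3.009 -1.377 1.619
vertex -3.308 -0.291 -0.156
vertex -2.899 -1.787 1.092
endloop
endfacet
facet normal 0.205 -0.751 0.627
outer loop
vertex -3.009 -1.377 1.619
vertex -2.899 -1.787 1.092
vertex -2.276 -1.398 1.354
endloop
endfacet
facet normal -0.205 0.751 -0.627
outer loop
vertex -3.308 -0.291 -0.156
vertex -2.684 0.098 0.106
vertex -2.728 -0.408 -0.486
endloop
endfacet
facet normal -0.474 -0.637 -0.608
outer loop
vertex -3.308 -0.291 -0.156
vertex -2.728 -0.408 -0.486
vertex -2.899 -1.787 1.092
endloop
endfacet
facet normal -0.475 -0.636 -0.608
outer loop
vertex -2.899 -1.787 1.092
vertex -2.728 -0.408 -0.486
vertex -2.32 -1.904 0.762
endloop
endfacet
facet normal 0.206 -0.751 0.627
outer loop
vertex -2.899 -1.787 1.092
vertex -2.32 -1.904 0.762
vertex -2.276 -1.398 1.354
endloop
endfacet
facet normal -0.205 0.751 -0.627
outer loop
vertex -2.728 -0.408 -0.486
vertex -2.684 0.098 0.106
vertex -2.116 -0.144 -0.37
endloop
endfacet
facet normal 0.374 -0.532 -0.760
outer loop
vertex -2.728 -0.408 -0.486
vertex -2.116 -0.144 -0.37
vertex -2.32 -1.904 0.762
endloop
endfacet
facet normal 0.373 -0.532 -0.760
outer loop
vertex -2.32 -1.904 0.762
vertex -2.116 -0.144 -0.37
vertex -1.707 -1.64 0.878
endloop
endfacet
facet normal 0.205 -0.751 0.627
outer loop
vertex -2.32 -1.904 0.762
vertex -1.707 -1.64 0.878
vertex -2.276 -1.398 1.354
endloop
endfacet
facet normal -0.205 0.751 -0.627
outer loop
vertex -2.116 -0.144 -0.37
vertex -2.684 0.098 0.106
vertex -1.932 0.302 0.104
endloop
endfacet
facet normal 0.940 -0.027 -0.340
outer loop
vertex -2.116 -0.144 -0.37
vertex -1.932 0.302 0.104
vertex -1.707 -1.64 0.878
endloop
endfacet
facet normal 0.940 -0.027 -0.340
outer loop
vertex -1.707 -1.64 0.878
vertex -1.932 0.302 0.104
vertex -1.523 -1.194 1.352
endloop
endfacet
facet normal 0.205 -0.751 0.627
outer loop
vertex -1.707 -1.64 0.878
vertex -1.523 -1.194 1.352
vertex -2.276 -1.398 1.354
endloop
endfacet
facet normal -0.206 0.752 -0.626
outer loop
vertex -1.932 0.302 0.104
vertex -2.684 0.098 0.106
vertex -2.314 0.594 0.58
endloop
endfacet
facet normal 0.799 0.499 0.336
outer loop
vertex -1.932 0.302 0.104
vertex -2.314 0.594 0.58
vertex -1.523 -1.194 1.352
endloop
endfacet
facet normal 0.800 0.498 0.335
outer loop
vertex -1.523 -1.194 1.352
vertex -2.314 0.594 0.58
vertex -1.905 -0.901 1.828
endloop
endfacet
facet normal 0.205 -0.751 0.627
outer loop
vertex -1.523 -1.194 1.352
vertex -1.905 -0.901 1.828
vertex -2.276 -1.398 1.354
endloop
endfacet
facet normal -0.841 -0.266 0.471
outer loop
vertex 2.685 0.678 2.835
vertex 3.05 1.613 4.017
vertex 1.765 2.099 1.995
endloop
endfacet
facet normal -0.235 -0.603 -0.762
outer loop
vertex 3.43 2.627 1.063
vertex 2.685 0.678 2.835
vertex 1.765 2.099 1.995
endloop
endfacet
facet normal -0.841 -0.266 0.471
outer loop
vertex 1.765 2.099 1.995
vertex 3.05 1.613 4.017
vertex 2.13 3.034 3.177
endloop
endfacet
facet normal -0.487 0.752 -0.444
outer loop
vertex 2.13 3.034 3.177
vertex 3.43 2.627 1.063
vertex 1.765 2.099 1.995
endloop
endfacet
facet normal 0.487 -0.752 0.444
outer loop
vertex 2.685 0.678 2.835
vertex 4.715 2.141 3.085
vertex 3.05 1.613 4.017
endloop
endfacet
facet normal -0.235 -0.603 -0.762
outer loop
vertex 4.35 1.206 1.903
vertex 2.685 0.678 2.835
vertex 3.43 2.627 1.063
endloop
endfacet
facet normal 0.487 -0.752 0.444
outer loop
vertex 4.35 1.206 1.903
vertex 4.715 2.141 3.085
vertex 2.685 0.678 2.835
endloop
endfacet
facet normal 0.235 0.603 0.762
outer loop
vertex 3.05 1.613 4.017
vertex 4.715 2.141 3.085
vertex 2.13 3.034 3.177
endloop
endfacet
facet normal -0.487 0.752 -0.444
outer loop
vertex 3.795 3.562 2.245
vertex 3.43 2.627 1.063
vertex 2.13 3.034 3.177
endloop
endfacet
facet normal 0.235 0.603 0.762
outer loop
vertex 2.13 3.034 3.177
vertex 4.715 2.141 3.085
vertex 3.795 3.562 2.245
endloop
endfacet
facet normal 0.841 0.266 -0.471
outer loop
vertex 3.795 3.562 2.245
vertex 4.35 1.206 1.903
vertex 3.43 2.627 1.063
endloop
endfacet
facet normal 0.841 0.266 -0.471
outer loop
vertex 4.715 2.141 3.085
vertex 4.35 1.206 1.903
vertex 3.795 3.562 2.245
endloop
endfacet

endsolid


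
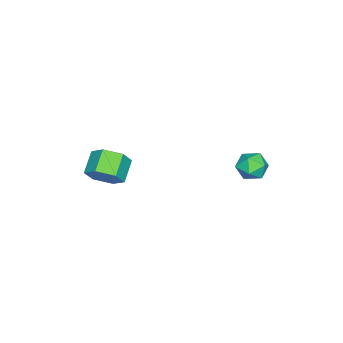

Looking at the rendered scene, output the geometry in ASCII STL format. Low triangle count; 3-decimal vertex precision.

solid 
facet normal -0.400 0.792 0.461
outer loop
vertex -0.429 2.583 0.583
vertex -0.422 2.2 1.247
vertex 0.184 2.625 1.043
endloop
endfacet
facet normal 0.001 0.996 -0.092
outer loop
vertex -0.429 2.583 0.583
vertex 0.184 2.625 1.043
vertex 0.277 2.555 0.284
endloop
endfacet
facet normal -0.260 0.686 -0.679
outer loop
vertex -0.429 2.583 0.583
vertex 0.277 2.555 0.284
vertex -0.27 2.086 0.02
endloop
endfacet
facet normal -0.822 0.291 -0.489
outer loop
vertex -0.429 2.583 0.583
vertex -0.27 2.086 0.02
vertex -0.702 1.866 0.615
endloop
endfacet
facet normal -0.909 0.356 0.215
outer loop
vertex -0.429 2.583 0.583
vertex -0.702 1.866 0.615
vertex -0.422 2.2 1.247
endloop
endfacet
facet normal 0.662 0.749 0.012
outer loop
vertex 0.277 2.555 0.284
vertex 0.184 2.625 1.043
vertex 0.722 2.154 0.765
endloop
endfacet
facet normal 0.012 0.418 0.908
outer loop
vertex 0.184 2.625 1.043
vertex -0.422 2.2 1.247
vertex 0.29 1.934 1.36
endloop
endfacet
facet normal -0.810 -0.287 0.511
outer loop
vertex -0.422 2.2 1.247
vertex -0.702 1.866 0.615
vertex -0.257 1.465 1.096
endloop
endfacet
facet normal -0.669 -0.392 -0.631
outer loop
vertex -0.702 1.866 0.615
vertex -0.27 2.086 0.02
vertex -0.164 1.395 0.337
endloop
endfacet
facet normal 0.241 0.247 -0.939
outer loop
vertex -0.27 2.086 0.02
vertex 0.277 2.555 0.284
vertex 0.442 1.82 0.133
endloop
endfacet
facet normal 0.822 -0.291 0.489
outer loop
vertex 0.449 1.437 0.797
vertex 0.722 2.154 0.765
vertex 0.29 1.934 1.36
endloop
endfacet
facet normal 0.260 -0.686 0.679
outer loop
vertex 0.449 1.437 0.797
vertex 0.29 1.934 1.36
vertex -0.257 1.465 1.096
endloop
endfacet
facet normal -0.001 -0.996 0.092
outer loop
vertex 0.449 1.437 0.797
vertex -0.257 1.465 1.096
vertex -0.164 1.395 0.337
endloop
endfacet
facet normal 0.400 -0.792 -0.461
outer loop
vertex 0.449 1.437 0.797
vertex -0.164 1.395 0.337
vertex 0.442 1.82 0.133
endloop
endfacet
facet normal 0.909 -0.356 -0.215
outer loop
vertex 0.449 1.437 0.797
vertex 0.442 1.82 0.133
vertex 0.722 2.154 0.765
endloop
endfacet
facet normal 0.669 0.392 0.631
outer loop
vertex 0.29 1.934 1.36
vertex 0.722 2.154 0.765
vertex 0.184 2.625 1.043
endloop
endfacet
facet normal -0.241 -0.247 0.939
outer loop
vertex -0.257 1.465 1.096
vertex 0.29 1.934 1.36
vertex -0.422 2.2 1.247
endloop
endfacet
facet normal -0.662 -0.749 -0.012
outer loop
vertex -0.164 1.395 0.337
vertex -0.257 1.465 1.096
vertex -0.702 1.866 0.615
endloop
endfacet
facet normal -0.012 -0.418 -0.908
outer loop
vertex 0.442 1.82 0.133
vertex -0.164 1.395 0.337
vertex -0.27 2.086 0.02
endloop
endfacet
facet normal 0.810 0.287 -0.511
outer loop
vertex 0.722 2.154 0.765
vertex 0.442 1.82 0.133
vertex 0.277 2.555 0.284
endloop
endfacet
facet normal 0.836 0.087 -0.542
outer loop
vertex 3.356 -3.505 1.106
vertex 2.885 -3.339 0.406
vertex 3.145 -2.694 0.911
endloop
endfacet
facet normal 0.491 0.322 0.809
outer loop
vertex 3.356 -3.505 1.106
vertex 3.145 -2.694 0.911
vertex 2.387 -3.606 1.734
endloop
endfacet
facet normal 0.491 0.322 0.809
outer loop
vertex 2.387 -3.606 1.734
vertex 3.145 -2.694 0.911
vertex 2.176 -2.796 1.54
endloop
endfacet
facet normal -0.835 -0.088 0.543
outer loop
vertex 2.387 -3.606 1.734
vertex 2.176 -2.796 1.54
vertex 1.915 -3.441 1.034
endloop
endfacet
facet normal 0.836 0.087 -0.542
outer loop
vertex 3.145 -2.694 0.911
vertex 2.885 -3.339 0.406
vertex 2.674 -2.528 0.211
endloop
endfacet
facet normal 0.033 0.977 0.209
outer loop
vertex 3.145 -2.694 0.911
vertex 2.674 -2.528 0.211
vertex 2.176 -2.796 1.54
endloop
endfacet
facet normal 0.033 0.977 0.209
outer loop
vertex 2.176 -2.796 1.54
vertex 2.674 -2.528 0.211
vertex 1.704 -2.63 0.84
endloop
endfacet
facet normal -0.835 -0.088 0.543
outer loop
vertex 2.176 -2.796 1.54
vertex 1.704 -2.63 0.84
vertex 1.915 -3.441 1.034
endloop
endfacet
facet normal 0.835 0.087 -0.543
outer loop
vertex 2.674 -2.528 0.211
vertex 2.885 -3.339 0.406
vertex 2.413 -3.174 -0.294
endloop
endfacet
facet normal -0.458 0.655 -0.601
outer loop
vertex 2.674 -2.528 0.211
vertex 2.413 -3.174 -0.294
vertex 1.704 -2.63 0.84
endloop
endfacet
facet normal -0.458 0.656 -0.601
outer loop
vertex 1.704 -2.63 0.84
vertex 2.413 -3.174 -0.294
vertex 1.444 -3.275 0.334
endloop
endfacet
facet normal -0.836 -0.088 0.542
outer loop
vertex 1.704 -2.63 0.84
vertex 1.444 -3.275 0.334
vertex 1.915 -3.441 1.034
endloop
endfacet
facet normal 0.835 0.088 -0.543
outer loop
vertex 2.413 -3.174 -0.294
vertex 2.885 -3.339 0.406
vertex 2.624 -3.984 -0.1
endloop
endfacet
facet normal -0.491 -0.322 -0.809
outer loop
vertex 2.413 -3.174 -0.294
vertex 2.624 -3.984 -0.1
vertex 1.444 -3.275 0.334
endloop
endfacet
facet normal -0.491 -0.322 -0.809
outer loop
vertex 1.444 -3.275 0.334
vertex 2.624 -3.984 -0.1
vertex 1.655 -4.086 0.529
endloop
endfacet
facet normal -0.836 -0.087 0.542
outer loop
vertex 1.444 -3.275 0.334
vertex 1.655 -4.086 0.529
vertex 1.915 -3.441 1.034
endloop
endfacet
facet normal 0.835 0.088 -0.543
outer loop
vertex 2.624 -3.984 -0.1
vertex 2.885 -3.339 0.406
vertex 3.096 -4.15 0.6
endloop
endfacet
facet normal -0.033 -0.977 -0.209
outer loop
vertex 2.624 -3.984 -0.1
vertex 3.096 -4.15 0.6
vertex 1.655 -4.086 0.529
endloop
endfacet
facet normal -0.033 -0.977 -0.209
outer loop
vertex 1.655 -4.086 0.529
vertex 3.096 -4.15 0.6
vertex 2.126 -4.252 1.229
endloop
endfacet
facet normal -0.836 -0.087 0.542
outer loop
vertex 1.655 -4.086 0.529
vertex 2.126 -4.252 1.229
vertex 1.915 -3.441 1.034
endloop
endfacet
facet normal 0.836 0.088 -0.542
outer loop
vertex 3.096 -4.15 0.6
vertex 2.885 -3.339 0.406
vertex 3.356 -3.505 1.106
endloop
endfacet
facet normal 0.458 -0.656 0.600
outer loop
vertex 3.096 -4.15 0.6
vertex 3.356 -3.505 1.106
vertex 2.126 -4.252 1.229
endloop
endfacet
facet normal 0.458 -0.655 0.601
outer loop
vertex 2.126 -4.252 1.229
vertex 3.356 -3.505 1.106
vertex 2.387 -3.606 1.734
endloop
endfacet
facet normal -0.835 -0.087 0.543
outer loop
vertex 2.126 -4.252 1.229
vertex 2.387 -3.606 1.734
vertex 1.915 -3.441 1.034
endloop
endfacet

endsolid


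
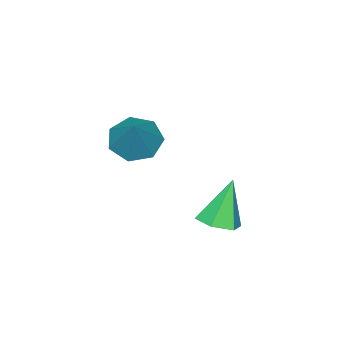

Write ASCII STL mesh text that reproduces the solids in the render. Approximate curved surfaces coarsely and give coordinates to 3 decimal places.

solid 
facet normal -0.514 -0.399 -0.760
outer loop
vertex -2.284 -2.658 -2.222
vertex -3.04 -2.183 -1.96
vertex -2.368 -1.925 -2.55
endloop
endfacet
facet normal 0.987 0.045 -0.152
outer loop
vertex -2.284 -2.658 -2.222
vertex -2.368 -1.925 -2.55
vertex -2.08 -1.437 -0.54
endloop
endfacet
facet normal -0.514 -0.399 -0.760
outer loop
vertex -2.368 -1.925 -2.55
vertex -3.04 -2.183 -1.96
vertex -2.958 -1.386 -2.434
endloop
endfacet
facet normal 0.621 0.737 -0.268
outer loop
vertex -2.368 -1.925 -2.55
vertex -2.958 -1.386 -2.434
vertex -2.08 -1.437 -0.54
endloop
endfacet
facet normal -0.513 -0.399 -0.760
outer loop
vertex -2.958 -1.386 -2.434
vertex -3.04 -2.183 -1.96
vertex -3.61 -1.448 -1.961
endloop
endfacet
facet normal -0.056 0.997 0.053
outer loop
vertex -2.958 -1.386 -2.434
vertex -3.61 -1.448 -1.961
vertex -2.08 -1.437 -0.54
endloop
endfacet
facet normal -0.514 -0.399 -0.759
outer loop
vertex -3.61 -1.448 -1.961
vertex -3.04 -2.183 -1.96
vertex -3.832 -2.062 -1.488
endloop
endfacet
facet normal -0.531 0.629 0.567
outer loop
vertex -3.61 -1.448 -1.961
vertex -3.832 -2.062 -1.488
vertex -2.08 -1.437 -0.54
endloop
endfacet
facet normal -0.514 -0.398 -0.760
outer loop
vertex -3.832 -2.062 -1.488
vertex -3.04 -2.183 -1.96
vertex -3.458 -2.768 -1.371
endloop
endfacet
facet normal -0.449 -0.090 0.889
outer loop
vertex -3.832 -2.062 -1.488
vertex -3.458 -2.768 -1.371
vertex -2.08 -1.437 -0.54
endloop
endfacet
facet normal -0.513 -0.399 -0.760
outer loop
vertex -3.458 -2.768 -1.371
vertex -3.04 -2.183 -1.96
vertex -2.769 -3.033 -1.697
endloop
endfacet
facet normal 0.129 -0.618 0.775
outer loop
vertex -3.458 -2.768 -1.371
vertex -2.769 -3.033 -1.697
vertex -2.08 -1.437 -0.54
endloop
endfacet
facet normal -0.514 -0.399 -0.760
outer loop
vertex -2.769 -3.033 -1.697
vertex -3.04 -2.183 -1.96
vertex -2.284 -2.658 -2.222
endloop
endfacet
facet normal 0.769 -0.558 0.312
outer loop
vertex -2.769 -3.033 -1.697
vertex -2.284 -2.658 -2.222
vertex -2.08 -1.437 -0.54
endloop
endfacet
facet normal 0.410 -0.008 -0.912
outer loop
vertex -2.113 0.988 -3.785
vertex -2.621 1.503 -4.018
vertex -1.959 1.729 -3.722
endloop
endfacet
facet normal 0.688 -0.202 0.697
outer loop
vertex -2.113 0.988 -3.785
vertex -1.959 1.729 -3.722
vertex -3.339 1.517 -2.422
endloop
endfacet
facet normal 0.411 -0.008 -0.912
outer loop
vertex -1.959 1.729 -3.722
vertex -2.621 1.503 -4.018
vertex -2.466 2.245 -3.955
endloop
endfacet
facet normal 0.437 0.690 0.577
outer loop
vertex -1.959 1.729 -3.722
vertex -2.466 2.245 -3.955
vertex -3.339 1.517 -2.422
endloop
endfacet
facet normal 0.410 -0.008 -0.912
outer loop
vertex -2.466 2.245 -3.955
vertex -2.621 1.503 -4.018
vertex -3.129 2.019 -4.251
endloop
endfacet
facet normal -0.395 0.896 0.201
outer loop
vertex -2.466 2.245 -3.955
vertex -3.129 2.019 -4.251
vertex -3.339 1.517 -2.422
endloop
endfacet
facet normal 0.410 -0.008 -0.912
outer loop
vertex -3.129 2.019 -4.251
vertex -2.621 1.503 -4.018
vertex -3.284 1.278 -4.314
endloop
endfacet
facet normal -0.976 0.209 -0.055
outer loop
vertex -3.129 2.019 -4.251
vertex -3.284 1.278 -4.314
vertex -3.339 1.517 -2.422
endloop
endfacet
facet normal 0.410 -0.008 -0.912
outer loop
vertex -3.284 1.278 -4.314
vertex -2.621 1.503 -4.018
vertex -2.776 0.762 -4.081
endloop
endfacet
facet normal -0.726 -0.685 0.065
outer loop
vertex -3.284 1.278 -4.314
vertex -2.776 0.762 -4.081
vertex -3.339 1.517 -2.422
endloop
endfacet
facet normal 0.410 -0.008 -0.912
outer loop
vertex -2.776 0.762 -4.081
vertex -2.621 1.503 -4.018
vertex -2.113 0.988 -3.785
endloop
endfacet
facet normal 0.107 -0.891 0.442
outer loop
vertex -2.776 0.762 -4.081
vertex -2.113 0.988 -3.785
vertex -3.339 1.517 -2.422
endloop
endfacet

endsolid


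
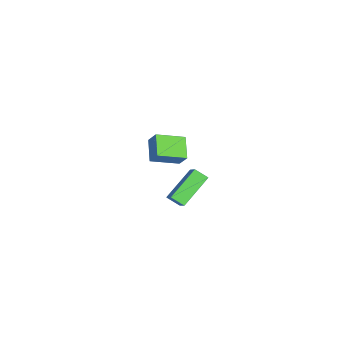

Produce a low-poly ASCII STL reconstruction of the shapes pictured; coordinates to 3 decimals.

solid 
facet normal -0.722 -0.319 -0.614
outer loop
vertex 4.231 2.406 -0.33
vertex 2.818 3.384 0.825
vertex 4.325 3.096 -0.799
endloop
endfacet
facet normal 0.682 -0.472 -0.558
outer loop
vertex 5.142 3.456 -0.105
vertex 4.231 2.406 -0.33
vertex 4.325 3.096 -0.799
endloop
endfacet
facet normal -0.722 -0.318 -0.614
outer loop
vertex 4.325 3.096 -0.799
vertex 2.818 3.384 0.825
vertex 2.913 4.074 0.356
endloop
endfacet
facet normal 0.112 0.822 -0.559
outer loop
vertex 2.913 4.074 0.356
vertex 5.142 3.456 -0.105
vertex 4.325 3.096 -0.799
endloop
endfacet
facet normal -0.112 -0.822 0.559
outer loop
vertex 4.231 2.406 -0.33
vertex 3.635 3.744 1.519
vertex 2.818 3.384 0.825
endloop
endfacet
facet normal 0.683 -0.473 -0.557
outer loop
vertex 5.047 2.766 0.364
vertex 4.231 2.406 -0.33
vertex 5.142 3.456 -0.105
endloop
endfacet
facet normal -0.112 -0.822 0.558
outer loop
vertex 5.047 2.766 0.364
vertex 3.635 3.744 1.519
vertex 4.231 2.406 -0.33
endloop
endfacet
facet normal -0.682 0.473 0.558
outer loop
vertex 2.818 3.384 0.825
vertex 3.635 3.744 1.519
vertex 2.913 4.074 0.356
endloop
endfacet
facet normal 0.112 0.822 -0.558
outer loop
vertex 3.729 4.434 1.05
vertex 5.142 3.456 -0.105
vertex 2.913 4.074 0.356
endloop
endfacet
facet normal -0.683 0.472 0.558
outer loop
vertex 2.913 4.074 0.356
vertex 3.635 3.744 1.519
vertex 3.729 4.434 1.05
endloop
endfacet
facet normal 0.722 0.318 0.614
outer loop
vertex 3.729 4.434 1.05
vertex 5.047 2.766 0.364
vertex 5.142 3.456 -0.105
endloop
endfacet
facet normal 0.723 0.319 0.614
outer loop
vertex 3.635 3.744 1.519
vertex 5.047 2.766 0.364
vertex 3.729 4.434 1.05
endloop
endfacet
facet normal -0.398 -0.468 -0.789
outer loop
vertex -1.588 0.554 -2.174
vertex -2.812 0.275 -1.392
vertex -2.273 2.048 -2.714
endloop
endfacet
facet normal 0.828 0.189 -0.528
outer loop
vertex -1.868 2.525 -1.908
vertex -1.588 0.554 -2.174
vertex -2.273 2.048 -2.714
endloop
endfacet
facet normal -0.398 -0.468 -0.789
outer loop
vertex -2.273 2.048 -2.714
vertex -2.812 0.275 -1.392
vertex -3.498 1.769 -1.931
endloop
endfacet
facet normal -0.396 0.864 -0.312
outer loop
vertex -3.498 1.769 -1.931
vertex -1.868 2.525 -1.908
vertex -2.273 2.048 -2.714
endloop
endfacet
facet normal 0.396 -0.864 0.312
outer loop
vertex -1.588 0.554 -2.174
vertex -2.407 0.752 -0.586
vertex -2.812 0.275 -1.392
endloop
endfacet
facet normal 0.827 0.189 -0.529
outer loop
vertex -1.182 1.031 -1.369
vertex -1.588 0.554 -2.174
vertex -1.868 2.525 -1.908
endloop
endfacet
facet normal 0.396 -0.864 0.312
outer loop
vertex -1.182 1.031 -1.369
vertex -2.407 0.752 -0.586
vertex -1.588 0.554 -2.174
endloop
endfacet
facet normal -0.828 -0.190 0.528
outer loop
vertex -2.812 0.275 -1.392
vertex -2.407 0.752 -0.586
vertex -3.498 1.769 -1.931
endloop
endfacet
facet normal -0.396 0.864 -0.312
outer loop
vertex -3.092 2.246 -1.126
vertex -1.868 2.525 -1.908
vertex -3.498 1.769 -1.931
endloop
endfacet
facet normal -0.828 -0.188 0.529
outer loop
vertex -3.498 1.769 -1.931
vertex -2.407 0.752 -0.586
vertex -3.092 2.246 -1.126
endloop
endfacet
facet normal 0.398 0.467 0.789
outer loop
vertex -3.092 2.246 -1.126
vertex -1.182 1.031 -1.369
vertex -1.868 2.525 -1.908
endloop
endfacet
facet normal 0.398 0.468 0.789
outer loop
vertex -2.407 0.752 -0.586
vertex -1.182 1.031 -1.369
vertex -3.092 2.246 -1.126
endloop
endfacet

endsolid


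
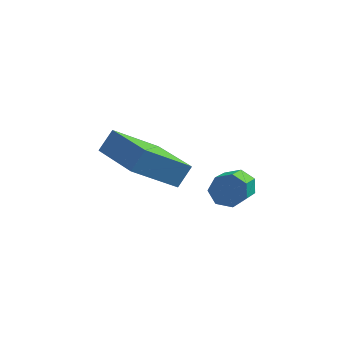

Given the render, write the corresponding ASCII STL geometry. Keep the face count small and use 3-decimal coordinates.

solid 
facet normal -0.354 -0.517 -0.780
outer loop
vertex -2.167 -1.557 1.71
vertex -3.575 -0.165 1.427
vertex -1.01 -0.619 0.563
endloop
endfacet
facet normal 0.704 -0.696 0.141
outer loop
vertex -0.705 -0.175 1.233
vertex -2.167 -1.557 1.71
vertex -1.01 -0.619 0.563
endloop
endfacet
facet normal -0.354 -0.516 -0.780
outer loop
vertex -1.01 -0.619 0.563
vertex -3.575 -0.165 1.427
vertex -2.417 0.773 0.28
endloop
endfacet
facet normal 0.616 0.498 -0.610
outer loop
vertex -2.417 0.773 0.28
vertex -0.705 -0.175 1.233
vertex -1.01 -0.619 0.563
endloop
endfacet
facet normal -0.615 -0.498 0.611
outer loop
vertex -2.167 -1.557 1.71
vertex -3.27 0.279 2.097
vertex -3.575 -0.165 1.427
endloop
endfacet
facet normal 0.704 -0.696 0.142
outer loop
vertex -1.863 -1.113 2.38
vertex -2.167 -1.557 1.71
vertex -0.705 -0.175 1.233
endloop
endfacet
facet normal -0.616 -0.499 0.610
outer loop
vertex -1.863 -1.113 2.38
vertex -3.27 0.279 2.097
vertex -2.167 -1.557 1.71
endloop
endfacet
facet normal -0.704 0.696 -0.141
outer loop
vertex -3.575 -0.165 1.427
vertex -3.27 0.279 2.097
vertex -2.417 0.773 0.28
endloop
endfacet
facet normal 0.616 0.499 -0.610
outer loop
vertex -2.113 1.217 0.95
vertex -0.705 -0.175 1.233
vertex -2.417 0.773 0.28
endloop
endfacet
facet normal -0.704 0.696 -0.141
outer loop
vertex -2.417 0.773 0.28
vertex -3.27 0.279 2.097
vertex -2.113 1.217 0.95
endloop
endfacet
facet normal 0.354 0.517 0.780
outer loop
vertex -2.113 1.217 0.95
vertex -1.863 -1.113 2.38
vertex -0.705 -0.175 1.233
endloop
endfacet
facet normal 0.354 0.516 0.780
outer loop
vertex -3.27 0.279 2.097
vertex -1.863 -1.113 2.38
vertex -2.113 1.217 0.95
endloop
endfacet
facet normal -0.026 0.880 -0.474
outer loop
vertex 0.959 -0.806 0.43
vertex 0.751 -0.549 0.919
vertex 1.312 -0.622 0.753
endloop
endfacet
facet normal 0.725 -0.311 -0.615
outer loop
vertex 0.959 -0.806 0.43
vertex 1.312 -0.622 0.753
vertex 0.997 -2.108 1.133
endloop
endfacet
facet normal 0.724 -0.311 -0.616
outer loop
vertex 0.997 -2.108 1.133
vertex 1.312 -0.622 0.753
vertex 1.35 -1.924 1.455
endloop
endfacet
facet normal 0.026 -0.880 0.474
outer loop
vertex 0.997 -2.108 1.133
vertex 1.35 -1.924 1.455
vertex 0.789 -1.851 1.621
endloop
endfacet
facet normal -0.026 0.880 -0.475
outer loop
vertex 1.312 -0.622 0.753
vertex 0.751 -0.549 0.919
vertex 1.242 -0.383 1.2
endloop
endfacet
facet normal 0.990 0.087 0.108
outer loop
vertex 1.312 -0.622 0.753
vertex 1.242 -0.383 1.2
vertex 1.35 -1.924 1.455
endloop
endfacet
facet normal 0.991 0.087 0.106
outer loop
vertex 1.35 -1.924 1.455
vertex 1.242 -0.383 1.2
vertex 1.281 -1.685 1.902
endloop
endfacet
facet normal 0.026 -0.880 0.474
outer loop
vertex 1.35 -1.924 1.455
vertex 1.281 -1.685 1.902
vertex 0.789 -1.851 1.621
endloop
endfacet
facet normal -0.026 0.880 -0.475
outer loop
vertex 1.242 -0.383 1.2
vertex 0.751 -0.549 0.919
vertex 0.803 -0.269 1.435
endloop
endfacet
facet normal 0.511 0.420 0.750
outer loop
vertex 1.242 -0.383 1.2
vertex 0.803 -0.269 1.435
vertex 1.281 -1.685 1.902
endloop
endfacet
facet normal 0.511 0.420 0.750
outer loop
vertex 1.281 -1.685 1.902
vertex 0.803 -0.269 1.435
vertex 0.841 -1.571 2.138
endloop
endfacet
facet normal 0.026 -0.880 0.474
outer loop
vertex 1.281 -1.685 1.902
vertex 0.841 -1.571 2.138
vertex 0.789 -1.851 1.621
endloop
endfacet
facet normal -0.025 0.880 -0.475
outer loop
vertex 0.803 -0.269 1.435
vertex 0.751 -0.549 0.919
vertex 0.324 -0.365 1.282
endloop
endfacet
facet normal -0.352 0.437 0.828
outer loop
vertex 0.803 -0.269 1.435
vertex 0.324 -0.365 1.282
vertex 0.841 -1.571 2.138
endloop
endfacet
facet normal -0.354 0.436 0.828
outer loop
vertex 0.841 -1.571 2.138
vertex 0.324 -0.365 1.282
vertex 0.362 -1.668 1.984
endloop
endfacet
facet normal 0.026 -0.880 0.474
outer loop
vertex 0.841 -1.571 2.138
vertex 0.362 -1.668 1.984
vertex 0.789 -1.851 1.621
endloop
endfacet
facet normal -0.025 0.880 -0.475
outer loop
vertex 0.324 -0.365 1.282
vertex 0.751 -0.549 0.919
vertex 0.167 -0.6 0.855
endloop
endfacet
facet normal -0.951 0.124 0.282
outer loop
vertex 0.324 -0.365 1.282
vertex 0.167 -0.6 0.855
vertex 0.362 -1.668 1.984
endloop
endfacet
facet normal -0.951 0.124 0.282
outer loop
vertex 0.362 -1.668 1.984
vertex 0.167 -0.6 0.855
vertex 0.205 -1.903 1.558
endloop
endfacet
facet normal 0.027 -0.879 0.475
outer loop
vertex 0.362 -1.668 1.984
vertex 0.205 -1.903 1.558
vertex 0.789 -1.851 1.621
endloop
endfacet
facet normal -0.025 0.880 -0.474
outer loop
vertex 0.167 -0.6 0.855
vertex 0.751 -0.549 0.919
vertex 0.449 -0.796 0.476
endloop
endfacet
facet normal -0.834 -0.281 -0.475
outer loop
vertex 0.167 -0.6 0.855
vertex 0.449 -0.796 0.476
vertex 0.205 -1.903 1.558
endloop
endfacet
facet normal -0.833 -0.282 -0.476
outer loop
vertex 0.205 -1.903 1.558
vertex 0.449 -0.796 0.476
vertex 0.488 -2.099 1.179
endloop
endfacet
facet normal 0.027 -0.880 0.475
outer loop
vertex 0.205 -1.903 1.558
vertex 0.488 -2.099 1.179
vertex 0.789 -1.851 1.621
endloop
endfacet
facet normal -0.025 0.880 -0.474
outer loop
vertex 0.449 -0.796 0.476
vertex 0.751 -0.549 0.919
vertex 0.959 -0.806 0.43
endloop
endfacet
facet normal -0.088 -0.475 -0.876
outer loop
vertex 0.449 -0.796 0.476
vertex 0.959 -0.806 0.43
vertex 0.488 -2.099 1.179
endloop
endfacet
facet normal -0.088 -0.475 -0.875
outer loop
vertex 0.488 -2.099 1.179
vertex 0.959 -0.806 0.43
vertex 0.997 -2.108 1.133
endloop
endfacet
facet normal 0.027 -0.880 0.475
outer loop
vertex 0.488 -2.099 1.179
vertex 0.997 -2.108 1.133
vertex 0.789 -1.851 1.621
endloop
endfacet

endsolid


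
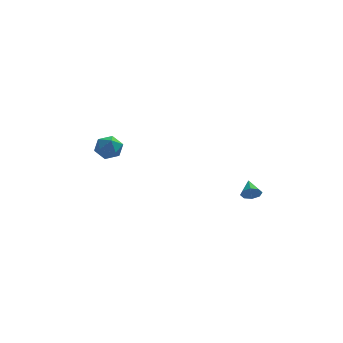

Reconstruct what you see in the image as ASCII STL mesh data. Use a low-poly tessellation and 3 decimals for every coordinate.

solid 
facet normal 0.107 -0.899 -0.425
outer loop
vertex 4.367 -2.464 3.78
vertex 4.015 -2.313 3.372
vertex 4.569 -2.283 3.448
endloop
endfacet
facet normal 0.734 0.299 0.610
outer loop
vertex 4.367 -2.464 3.78
vertex 4.569 -2.283 3.448
vertex 3.905 -1.387 3.808
endloop
endfacet
facet normal 0.107 -0.899 -0.424
outer loop
vertex 4.569 -2.283 3.448
vertex 4.015 -2.313 3.372
vertex 4.446 -2.12 3.071
endloop
endfacet
facet normal 0.803 0.596 -0.004
outer loop
vertex 4.569 -2.283 3.448
vertex 4.446 -2.12 3.071
vertex 3.905 -1.387 3.808
endloop
endfacet
facet normal 0.107 -0.899 -0.424
outer loop
vertex 4.446 -2.12 3.071
vertex 4.015 -2.313 3.372
vertex 4.07 -2.07 2.87
endloop
endfacet
facet normal 0.372 0.780 -0.503
outer loop
vertex 4.446 -2.12 3.071
vertex 4.07 -2.07 2.87
vertex 3.905 -1.387 3.808
endloop
endfacet
facet normal 0.108 -0.899 -0.423
outer loop
vertex 4.07 -2.07 2.87
vertex 4.015 -2.313 3.372
vertex 3.662 -2.163 2.963
endloop
endfacet
facet normal -0.305 0.744 -0.595
outer loop
vertex 4.07 -2.07 2.87
vertex 3.662 -2.163 2.963
vertex 3.905 -1.387 3.808
endloop
endfacet
facet normal 0.107 -0.900 -0.422
outer loop
vertex 3.662 -2.163 2.963
vertex 4.015 -2.313 3.372
vertex 3.461 -2.343 3.296
endloop
endfacet
facet normal -0.831 0.508 -0.227
outer loop
vertex 3.662 -2.163 2.963
vertex 3.461 -2.343 3.296
vertex 3.905 -1.387 3.808
endloop
endfacet
facet normal 0.107 -0.899 -0.424
outer loop
vertex 3.461 -2.343 3.296
vertex 4.015 -2.313 3.372
vertex 3.584 -2.506 3.673
endloop
endfacet
facet normal -0.899 0.211 0.385
outer loop
vertex 3.461 -2.343 3.296
vertex 3.584 -2.506 3.673
vertex 3.905 -1.387 3.808
endloop
endfacet
facet normal 0.106 -0.899 -0.424
outer loop
vertex 3.584 -2.506 3.673
vertex 4.015 -2.313 3.372
vertex 3.959 -2.556 3.873
endloop
endfacet
facet normal -0.468 0.028 0.884
outer loop
vertex 3.584 -2.506 3.673
vertex 3.959 -2.556 3.873
vertex 3.905 -1.387 3.808
endloop
endfacet
facet normal 0.106 -0.899 -0.424
outer loop
vertex 3.959 -2.556 3.873
vertex 4.015 -2.313 3.372
vertex 4.367 -2.464 3.78
endloop
endfacet
facet normal 0.208 0.064 0.976
outer loop
vertex 3.959 -2.556 3.873
vertex 4.367 -2.464 3.78
vertex 3.905 -1.387 3.808
endloop
endfacet
facet normal -0.890 0.416 0.186
outer loop
vertex -4.034 2.9 3.711
vertex -3.823 2.99 4.521
vertex -3.651 3.603 3.971
endloop
endfacet
facet normal -0.680 0.550 -0.485
outer loop
vertex -4.034 2.9 3.711
vertex -3.651 3.603 3.971
vertex -3.424 3.244 3.245
endloop
endfacet
facet normal -0.578 -0.076 -0.813
outer loop
vertex -4.034 2.9 3.711
vertex -3.424 3.244 3.245
vertex -3.456 2.41 3.346
endloop
endfacet
facet normal -0.724 -0.597 -0.346
outer loop
vertex -4.034 2.9 3.711
vertex -3.456 2.41 3.346
vertex -3.703 2.253 4.134
endloop
endfacet
facet normal -0.917 -0.292 0.271
outer loop
vertex -4.034 2.9 3.711
vertex -3.703 2.253 4.134
vertex -3.823 2.99 4.521
endloop
endfacet
facet normal -0.054 0.888 -0.456
outer loop
vertex -3.424 3.244 3.245
vertex -3.651 3.603 3.971
vertex -2.837 3.547 3.766
endloop
endfacet
facet normal -0.392 0.673 0.627
outer loop
vertex -3.651 3.603 3.971
vertex -3.823 2.99 4.521
vertex -3.084 3.39 4.554
endloop
endfacet
facet normal -0.436 -0.473 0.766
outer loop
vertex -3.823 2.99 4.521
vertex -3.703 2.253 4.134
vertex -3.116 2.556 4.655
endloop
endfacet
facet normal -0.125 -0.965 -0.231
outer loop
vertex -3.703 2.253 4.134
vertex -3.456 2.41 3.346
vertex -2.889 2.197 3.929
endloop
endfacet
facet normal 0.111 -0.124 -0.986
outer loop
vertex -3.456 2.41 3.346
vertex -3.424 3.244 3.245
vertex -2.717 2.81 3.379
endloop
endfacet
facet normal 0.724 0.597 0.346
outer loop
vertex -2.506 2.9 4.189
vertex -2.837 3.547 3.766
vertex -3.084 3.39 4.554
endloop
endfacet
facet normal 0.578 0.076 0.813
outer loop
vertex -2.506 2.9 4.189
vertex -3.084 3.39 4.554
vertex -3.116 2.556 4.655
endloop
endfacet
facet normal 0.680 -0.550 0.485
outer loop
vertex -2.506 2.9 4.189
vertex -3.116 2.556 4.655
vertex -2.889 2.197 3.929
endloop
endfacet
facet normal 0.890 -0.416 -0.186
outer loop
vertex -2.506 2.9 4.189
vertex -2.889 2.197 3.929
vertex -2.717 2.81 3.379
endloop
endfacet
facet normal 0.917 0.292 -0.271
outer loop
vertex -2.506 2.9 4.189
vertex -2.717 2.81 3.379
vertex -2.837 3.547 3.766
endloop
endfacet
facet normal 0.125 0.965 0.231
outer loop
vertex -3.084 3.39 4.554
vertex -2.837 3.547 3.766
vertex -3.651 3.603 3.971
endloop
endfacet
facet normal -0.111 0.124 0.986
outer loop
vertex -3.116 2.556 4.655
vertex -3.084 3.39 4.554
vertex -3.823 2.99 4.521
endloop
endfacet
facet normal 0.054 -0.888 0.456
outer loop
vertex -2.889 2.197 3.929
vertex -3.116 2.556 4.655
vertex -3.703 2.253 4.134
endloop
endfacet
facet normal 0.392 -0.673 -0.627
outer loop
vertex -2.717 2.81 3.379
vertex -2.889 2.197 3.929
vertex -3.456 2.41 3.346
endloop
endfacet
facet normal 0.436 0.473 -0.766
outer loop
vertex -2.837 3.547 3.766
vertex -2.717 2.81 3.379
vertex -3.424 3.244 3.245
endloop
endfacet

endsolid


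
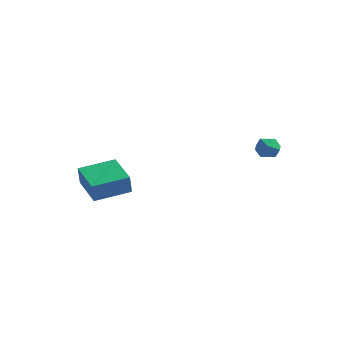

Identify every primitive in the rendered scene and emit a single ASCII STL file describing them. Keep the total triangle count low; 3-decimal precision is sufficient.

solid 
facet normal -0.526 -0.834 -0.166
outer loop
vertex -2.301 -4.271 -2.377
vertex -4.089 -3.24 -1.892
vertex -2.436 -3.951 -3.557
endloop
endfacet
facet normal 0.843 -0.487 -0.228
outer loop
vertex -1.331 -2.2 -3.208
vertex -2.301 -4.271 -2.377
vertex -2.436 -3.951 -3.557
endloop
endfacet
facet normal -0.526 -0.834 -0.166
outer loop
vertex -2.436 -3.951 -3.557
vertex -4.089 -3.24 -1.892
vertex -4.224 -2.92 -3.072
endloop
endfacet
facet normal -0.110 0.261 -0.959
outer loop
vertex -4.224 -2.92 -3.072
vertex -1.331 -2.2 -3.208
vertex -2.436 -3.951 -3.557
endloop
endfacet
facet normal 0.110 -0.261 0.959
outer loop
vertex -2.301 -4.271 -2.377
vertex -2.984 -1.489 -1.543
vertex -4.089 -3.24 -1.892
endloop
endfacet
facet normal 0.843 -0.487 -0.228
outer loop
vertex -1.196 -2.52 -2.028
vertex -2.301 -4.271 -2.377
vertex -1.331 -2.2 -3.208
endloop
endfacet
facet normal 0.110 -0.261 0.959
outer loop
vertex -1.196 -2.52 -2.028
vertex -2.984 -1.489 -1.543
vertex -2.301 -4.271 -2.377
endloop
endfacet
facet normal -0.843 0.487 0.228
outer loop
vertex -4.089 -3.24 -1.892
vertex -2.984 -1.489 -1.543
vertex -4.224 -2.92 -3.072
endloop
endfacet
facet normal -0.110 0.261 -0.959
outer loop
vertex -3.119 -1.169 -2.723
vertex -1.331 -2.2 -3.208
vertex -4.224 -2.92 -3.072
endloop
endfacet
facet normal -0.843 0.487 0.228
outer loop
vertex -4.224 -2.92 -3.072
vertex -2.984 -1.489 -1.543
vertex -3.119 -1.169 -2.723
endloop
endfacet
facet normal 0.526 0.834 0.166
outer loop
vertex -3.119 -1.169 -2.723
vertex -1.196 -2.52 -2.028
vertex -1.331 -2.2 -3.208
endloop
endfacet
facet normal 0.526 0.834 0.166
outer loop
vertex -2.984 -1.489 -1.543
vertex -1.196 -2.52 -2.028
vertex -3.119 -1.169 -2.723
endloop
endfacet
facet normal -0.815 0.203 0.542
outer loop
vertex 2.7 4.379 -0.572
vertex 2.291 3.826 -0.98
vertex 2.683 3.623 -0.314
endloop
endfacet
facet normal -0.221 0.319 0.922
outer loop
vertex 2.7 4.379 -0.572
vertex 2.683 3.623 -0.314
vertex 3.366 4.037 -0.294
endloop
endfacet
facet normal 0.173 0.802 0.573
outer loop
vertex 2.7 4.379 -0.572
vertex 3.366 4.037 -0.294
vertex 3.396 4.497 -0.947
endloop
endfacet
facet normal -0.178 0.984 -0.022
outer loop
vertex 2.7 4.379 -0.572
vertex 3.396 4.497 -0.947
vertex 2.731 4.367 -1.371
endloop
endfacet
facet normal -0.789 0.613 -0.040
outer loop
vertex 2.7 4.379 -0.572
vertex 2.731 4.367 -1.371
vertex 2.291 3.826 -0.98
endloop
endfacet
facet normal 0.148 -0.290 0.945
outer loop
vertex 3.366 4.037 -0.294
vertex 2.683 3.623 -0.314
vertex 3.369 3.273 -0.529
endloop
endfacet
facet normal -0.813 -0.478 0.333
outer loop
vertex 2.683 3.623 -0.314
vertex 2.291 3.826 -0.98
vertex 2.704 3.143 -0.953
endloop
endfacet
facet normal -0.770 0.185 -0.611
outer loop
vertex 2.291 3.826 -0.98
vertex 2.731 4.367 -1.371
vertex 2.734 3.603 -1.606
endloop
endfacet
facet normal 0.218 0.784 -0.582
outer loop
vertex 2.731 4.367 -1.371
vertex 3.396 4.497 -0.947
vertex 3.417 4.017 -1.586
endloop
endfacet
facet normal 0.784 0.489 0.381
outer loop
vertex 3.396 4.497 -0.947
vertex 3.366 4.037 -0.294
vertex 3.809 3.814 -0.92
endloop
endfacet
facet normal 0.178 -0.984 0.022
outer loop
vertex 3.4 3.261 -1.328
vertex 3.369 3.273 -0.529
vertex 2.704 3.143 -0.953
endloop
endfacet
facet normal -0.173 -0.802 -0.573
outer loop
vertex 3.4 3.261 -1.328
vertex 2.704 3.143 -0.953
vertex 2.734 3.603 -1.606
endloop
endfacet
facet normal 0.221 -0.319 -0.922
outer loop
vertex 3.4 3.261 -1.328
vertex 2.734 3.603 -1.606
vertex 3.417 4.017 -1.586
endloop
endfacet
facet normal 0.815 -0.203 -0.542
outer loop
vertex 3.4 3.261 -1.328
vertex 3.417 4.017 -1.586
vertex 3.809 3.814 -0.92
endloop
endfacet
facet normal 0.789 -0.613 0.040
outer loop
vertex 3.4 3.261 -1.328
vertex 3.809 3.814 -0.92
vertex 3.369 3.273 -0.529
endloop
endfacet
facet normal -0.218 -0.784 0.582
outer loop
vertex 2.704 3.143 -0.953
vertex 3.369 3.273 -0.529
vertex 2.683 3.623 -0.314
endloop
endfacet
facet normal -0.784 -0.489 -0.381
outer loop
vertex 2.734 3.603 -1.606
vertex 2.704 3.143 -0.953
vertex 2.291 3.826 -0.98
endloop
endfacet
facet normal -0.148 0.290 -0.945
outer loop
vertex 3.417 4.017 -1.586
vertex 2.734 3.603 -1.606
vertex 2.731 4.367 -1.371
endloop
endfacet
facet normal 0.813 0.478 -0.333
outer loop
vertex 3.809 3.814 -0.92
vertex 3.417 4.017 -1.586
vertex 3.396 4.497 -0.947
endloop
endfacet
facet normal 0.770 -0.185 0.611
outer loop
vertex 3.369 3.273 -0.529
vertex 3.809 3.814 -0.92
vertex 3.366 4.037 -0.294
endloop
endfacet

endsolid
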